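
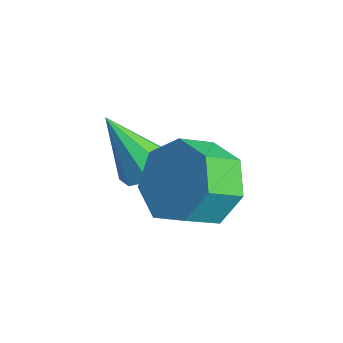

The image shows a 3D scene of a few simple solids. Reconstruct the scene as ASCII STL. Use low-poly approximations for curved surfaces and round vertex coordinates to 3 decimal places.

solid 
facet normal -0.114 0.826 -0.551
outer loop
vertex 3.785 3.236 0.831
vertex 2.83 2.924 0.561
vertex 3.116 3.506 1.374
endloop
endfacet
facet normal 0.662 0.477 0.579
outer loop
vertex 3.785 3.236 0.831
vertex 3.116 3.506 1.374
vertex 3.904 2.368 1.41
endloop
endfacet
facet normal 0.662 0.477 0.578
outer loop
vertex 3.904 2.368 1.41
vertex 3.116 3.506 1.374
vertex 3.236 2.638 1.953
endloop
endfacet
facet normal 0.114 -0.827 0.551
outer loop
vertex 3.904 2.368 1.41
vertex 3.236 2.638 1.953
vertex 2.95 2.056 1.139
endloop
endfacet
facet normal -0.113 0.826 -0.552
outer loop
vertex 3.116 3.506 1.374
vertex 2.83 2.924 0.561
vertex 2.232 3.338 1.304
endloop
endfacet
facet normal -0.167 0.531 0.831
outer loop
vertex 3.116 3.506 1.374
vertex 2.232 3.338 1.304
vertex 3.236 2.638 1.953
endloop
endfacet
facet normal -0.167 0.531 0.831
outer loop
vertex 3.236 2.638 1.953
vertex 2.232 3.338 1.304
vertex 2.352 2.47 1.883
endloop
endfacet
facet normal 0.113 -0.827 0.551
outer loop
vertex 3.236 2.638 1.953
vertex 2.352 2.47 1.883
vertex 2.95 2.056 1.139
endloop
endfacet
facet normal -0.114 0.826 -0.552
outer loop
vertex 2.232 3.338 1.304
vertex 2.83 2.924 0.561
vertex 1.799 2.858 0.675
endloop
endfacet
facet normal -0.870 0.185 0.458
outer loop
vertex 2.232 3.338 1.304
vertex 1.799 2.858 0.675
vertex 2.352 2.47 1.883
endloop
endfacet
facet normal -0.869 0.186 0.458
outer loop
vertex 2.352 2.47 1.883
vertex 1.799 2.858 0.675
vertex 1.918 1.99 1.254
endloop
endfacet
facet normal 0.114 -0.826 0.552
outer loop
vertex 2.352 2.47 1.883
vertex 1.918 1.99 1.254
vertex 2.95 2.056 1.139
endloop
endfacet
facet normal -0.114 0.827 -0.551
outer loop
vertex 1.799 2.858 0.675
vertex 2.83 2.924 0.561
vertex 2.142 2.428 -0.041
endloop
endfacet
facet normal -0.918 -0.299 -0.260
outer loop
vertex 1.799 2.858 0.675
vertex 2.142 2.428 -0.041
vertex 1.918 1.99 1.254
endloop
endfacet
facet normal -0.918 -0.299 -0.260
outer loop
vertex 1.918 1.99 1.254
vertex 2.142 2.428 -0.041
vertex 2.261 1.56 0.538
endloop
endfacet
facet normal 0.114 -0.827 0.551
outer loop
vertex 1.918 1.99 1.254
vertex 2.261 1.56 0.538
vertex 2.95 2.056 1.139
endloop
endfacet
facet normal -0.113 0.826 -0.552
outer loop
vertex 2.142 2.428 -0.041
vertex 2.83 2.924 0.561
vertex 3.003 2.371 -0.303
endloop
endfacet
facet normal -0.275 -0.559 -0.782
outer loop
vertex 2.142 2.428 -0.041
vertex 3.003 2.371 -0.303
vertex 2.261 1.56 0.538
endloop
endfacet
facet normal -0.274 -0.560 -0.782
outer loop
vertex 2.261 1.56 0.538
vertex 3.003 2.371 -0.303
vertex 3.123 1.504 0.276
endloop
endfacet
facet normal 0.114 -0.826 0.551
outer loop
vertex 2.261 1.56 0.538
vertex 3.123 1.504 0.276
vertex 2.95 2.056 1.139
endloop
endfacet
facet normal -0.114 0.826 -0.552
outer loop
vertex 3.003 2.371 -0.303
vertex 2.83 2.924 0.561
vertex 3.735 2.731 0.085
endloop
endfacet
facet normal 0.575 -0.398 -0.715
outer loop
vertex 3.003 2.371 -0.303
vertex 3.735 2.731 0.085
vertex 3.123 1.504 0.276
endloop
endfacet
facet normal 0.575 -0.398 -0.715
outer loop
vertex 3.123 1.504 0.276
vertex 3.735 2.731 0.085
vertex 3.854 1.863 0.664
endloop
endfacet
facet normal 0.113 -0.827 0.551
outer loop
vertex 3.123 1.504 0.276
vertex 3.854 1.863 0.664
vertex 2.95 2.056 1.139
endloop
endfacet
facet normal -0.114 0.826 -0.552
outer loop
vertex 3.735 2.731 0.085
vertex 2.83 2.924 0.561
vertex 3.785 3.236 0.831
endloop
endfacet
facet normal 0.992 0.063 -0.109
outer loop
vertex 3.735 2.731 0.085
vertex 3.785 3.236 0.831
vertex 3.854 1.863 0.664
endloop
endfacet
facet normal 0.992 0.063 -0.109
outer loop
vertex 3.854 1.863 0.664
vertex 3.785 3.236 0.831
vertex 3.904 2.368 1.41
endloop
endfacet
facet normal 0.113 -0.826 0.552
outer loop
vertex 3.854 1.863 0.664
vertex 3.904 2.368 1.41
vertex 2.95 2.056 1.139
endloop
endfacet
facet normal 0.319 0.391 -0.863
outer loop
vertex 1.568 2.594 0.156
vertex 1.006 2.35 -0.162
vertex 1.166 2.937 0.163
endloop
endfacet
facet normal 0.425 0.483 0.765
outer loop
vertex 1.568 2.594 0.156
vertex 1.166 2.937 0.163
vertex 0.434 1.65 1.382
endloop
endfacet
facet normal 0.320 0.391 -0.863
outer loop
vertex 1.166 2.937 0.163
vertex 1.006 2.35 -0.162
vertex 0.671 2.936 -0.021
endloop
endfacet
facet normal -0.237 0.736 0.634
outer loop
vertex 1.166 2.937 0.163
vertex 0.671 2.936 -0.021
vertex 0.434 1.65 1.382
endloop
endfacet
facet normal 0.321 0.391 -0.862
outer loop
vertex 0.671 2.936 -0.021
vertex 1.006 2.35 -0.162
vertex 0.373 2.592 -0.288
endloop
endfacet
facet normal -0.824 0.480 0.301
outer loop
vertex 0.671 2.936 -0.021
vertex 0.373 2.592 -0.288
vertex 0.434 1.65 1.382
endloop
endfacet
facet normal 0.321 0.390 -0.863
outer loop
vertex 0.373 2.592 -0.288
vertex 1.006 2.35 -0.162
vertex 0.445 2.106 -0.481
endloop
endfacet
facet normal -0.991 -0.132 -0.038
outer loop
vertex 0.373 2.592 -0.288
vertex 0.445 2.106 -0.481
vertex 0.434 1.65 1.382
endloop
endfacet
facet normal 0.320 0.392 -0.863
outer loop
vertex 0.445 2.106 -0.481
vertex 1.006 2.35 -0.162
vertex 0.846 1.763 -0.488
endloop
endfacet
facet normal -0.641 -0.745 -0.186
outer loop
vertex 0.445 2.106 -0.481
vertex 0.846 1.763 -0.488
vertex 0.434 1.65 1.382
endloop
endfacet
facet normal 0.320 0.392 -0.863
outer loop
vertex 0.846 1.763 -0.488
vertex 1.006 2.35 -0.162
vertex 1.342 1.763 -0.304
endloop
endfacet
facet normal 0.021 -0.998 -0.056
outer loop
vertex 0.846 1.763 -0.488
vertex 1.342 1.763 -0.304
vertex 0.434 1.65 1.382
endloop
endfacet
facet normal 0.320 0.392 -0.863
outer loop
vertex 1.342 1.763 -0.304
vertex 1.006 2.35 -0.162
vertex 1.64 2.108 -0.037
endloop
endfacet
facet normal 0.610 -0.742 0.279
outer loop
vertex 1.342 1.763 -0.304
vertex 1.64 2.108 -0.037
vertex 0.434 1.65 1.382
endloop
endfacet
facet normal 0.319 0.390 -0.864
outer loop
vertex 1.64 2.108 -0.037
vertex 1.006 2.35 -0.162
vertex 1.568 2.594 0.156
endloop
endfacet
facet normal 0.776 -0.130 0.617
outer loop
vertex 1.64 2.108 -0.037
vertex 1.568 2.594 0.156
vertex 0.434 1.65 1.382
endloop
endfacet

endsolid


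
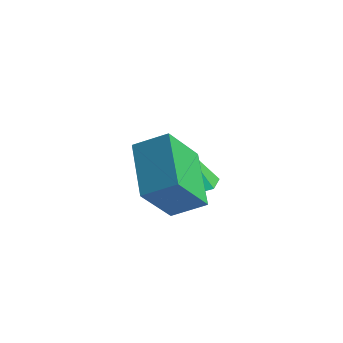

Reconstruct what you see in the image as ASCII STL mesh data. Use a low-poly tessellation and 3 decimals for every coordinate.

solid 
facet normal 0.106 -0.103 -0.989
outer loop
vertex -1.947 1.243 -2.992
vertex -2.783 0.715 -3.027
vertex -2.558 1.677 -3.103
endloop
endfacet
facet normal 0.435 0.743 0.509
outer loop
vertex -1.947 1.243 -2.992
vertex -2.558 1.677 -3.103
vertex -2.937 0.865 -1.593
endloop
endfacet
facet normal 0.106 -0.103 -0.989
outer loop
vertex -2.558 1.677 -3.103
vertex -2.783 0.715 -3.027
vertex -3.302 1.547 -3.169
endloop
endfacet
facet normal -0.192 0.884 0.427
outer loop
vertex -2.558 1.677 -3.103
vertex -3.302 1.547 -3.169
vertex -2.937 0.865 -1.593
endloop
endfacet
facet normal 0.106 -0.103 -0.989
outer loop
vertex -3.302 1.547 -3.169
vertex -2.783 0.715 -3.027
vertex -3.742 0.93 -3.152
endloop
endfacet
facet normal -0.739 0.538 0.404
outer loop
vertex -3.302 1.547 -3.169
vertex -3.742 0.93 -3.152
vertex -2.937 0.865 -1.593
endloop
endfacet
facet normal 0.106 -0.102 -0.989
outer loop
vertex -3.742 0.93 -3.152
vertex -2.783 0.715 -3.027
vertex -3.62 0.187 -3.062
endloop
endfacet
facet normal -0.886 -0.091 0.454
outer loop
vertex -3.742 0.93 -3.152
vertex -3.62 0.187 -3.062
vertex -2.937 0.865 -1.593
endloop
endfacet
facet normal 0.106 -0.103 -0.989
outer loop
vertex -3.62 0.187 -3.062
vertex -2.783 0.715 -3.027
vertex -3.008 -0.246 -2.951
endloop
endfacet
facet normal -0.547 -0.633 0.547
outer loop
vertex -3.62 0.187 -3.062
vertex -3.008 -0.246 -2.951
vertex -2.937 0.865 -1.593
endloop
endfacet
facet normal 0.106 -0.103 -0.989
outer loop
vertex -3.008 -0.246 -2.951
vertex -2.783 0.715 -3.027
vertex -2.265 -0.116 -2.885
endloop
endfacet
facet normal 0.080 -0.774 0.629
outer loop
vertex -3.008 -0.246 -2.951
vertex -2.265 -0.116 -2.885
vertex -2.937 0.865 -1.593
endloop
endfacet
facet normal 0.106 -0.103 -0.989
outer loop
vertex -2.265 -0.116 -2.885
vertex -2.783 0.715 -3.027
vertex -1.825 0.501 -2.902
endloop
endfacet
facet normal 0.626 -0.429 0.651
outer loop
vertex -2.265 -0.116 -2.885
vertex -1.825 0.501 -2.902
vertex -2.937 0.865 -1.593
endloop
endfacet
facet normal 0.106 -0.103 -0.989
outer loop
vertex -1.825 0.501 -2.902
vertex -2.783 0.715 -3.027
vertex -1.947 1.243 -2.992
endloop
endfacet
facet normal 0.773 0.200 0.601
outer loop
vertex -1.825 0.501 -2.902
vertex -1.947 1.243 -2.992
vertex -2.937 0.865 -1.593
endloop
endfacet
facet normal -0.449 0.771 0.452
outer loop
vertex -3.409 -1.175 -0.657
vertex -2.504 -0.941 -0.158
vertex -2.991 -0.225 -1.862
endloop
endfacet
facet normal -0.854 -0.221 -0.471
outer loop
vertex -2.156 -1.659 -2.702
vertex -3.409 -1.175 -0.657
vertex -2.991 -0.225 -1.862
endloop
endfacet
facet normal -0.449 0.771 0.452
outer loop
vertex -2.991 -0.225 -1.862
vertex -2.504 -0.941 -0.158
vertex -2.085 0.009 -1.362
endloop
endfacet
facet normal 0.264 0.597 -0.757
outer loop
vertex -2.085 0.009 -1.362
vertex -2.156 -1.659 -2.702
vertex -2.991 -0.225 -1.862
endloop
endfacet
facet normal -0.263 -0.597 0.758
outer loop
vertex -3.409 -1.175 -0.657
vertex -1.669 -2.375 -0.998
vertex -2.504 -0.941 -0.158
endloop
endfacet
facet normal -0.854 -0.220 -0.471
outer loop
vertex -2.575 -2.609 -1.498
vertex -3.409 -1.175 -0.657
vertex -2.156 -1.659 -2.702
endloop
endfacet
facet normal -0.264 -0.597 0.757
outer loop
vertex -2.575 -2.609 -1.498
vertex -1.669 -2.375 -0.998
vertex -3.409 -1.175 -0.657
endloop
endfacet
facet normal 0.854 0.221 0.471
outer loop
vertex -2.504 -0.941 -0.158
vertex -1.669 -2.375 -0.998
vertex -2.085 0.009 -1.362
endloop
endfacet
facet normal 0.263 0.597 -0.758
outer loop
vertex -1.251 -1.425 -2.203
vertex -2.156 -1.659 -2.702
vertex -2.085 0.009 -1.362
endloop
endfacet
facet normal 0.854 0.221 0.471
outer loop
vertex -2.085 0.009 -1.362
vertex -1.669 -2.375 -0.998
vertex -1.251 -1.425 -2.203
endloop
endfacet
facet normal 0.449 -0.771 -0.452
outer loop
vertex -1.251 -1.425 -2.203
vertex -2.575 -2.609 -1.498
vertex -2.156 -1.659 -2.702
endloop
endfacet
facet normal 0.449 -0.771 -0.452
outer loop
vertex -1.669 -2.375 -0.998
vertex -2.575 -2.609 -1.498
vertex -1.251 -1.425 -2.203
endloop
endfacet

endsolid


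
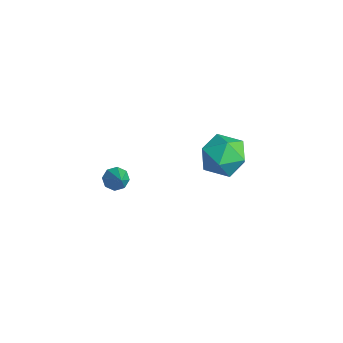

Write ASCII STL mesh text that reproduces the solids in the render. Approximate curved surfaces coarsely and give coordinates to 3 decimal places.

solid 
facet normal -0.742 0.169 -0.649
outer loop
vertex 1.603 -3.285 2.596
vertex 1.207 -3.501 2.992
vertex 1.435 -2.959 2.873
endloop
endfacet
facet normal 0.795 0.575 -0.195
outer loop
vertex 1.603 -3.285 2.596
vertex 1.435 -2.959 2.873
vertex 2.253 -3.739 3.908
endloop
endfacet
facet normal -0.741 0.169 -0.649
outer loop
vertex 1.435 -2.959 2.873
vertex 1.207 -3.501 2.992
vertex 1.134 -2.95 3.219
endloop
endfacet
facet normal 0.402 0.855 0.327
outer loop
vertex 1.435 -2.959 2.873
vertex 1.134 -2.95 3.219
vertex 2.253 -3.739 3.908
endloop
endfacet
facet normal -0.742 0.169 -0.649
outer loop
vertex 1.134 -2.95 3.219
vertex 1.207 -3.501 2.992
vertex 0.875 -3.264 3.433
endloop
endfacet
facet normal -0.068 0.600 0.797
outer loop
vertex 1.134 -2.95 3.219
vertex 0.875 -3.264 3.433
vertex 2.253 -3.739 3.908
endloop
endfacet
facet normal -0.742 0.169 -0.649
outer loop
vertex 0.875 -3.264 3.433
vertex 1.207 -3.501 2.992
vertex 0.811 -3.717 3.388
endloop
endfacet
facet normal -0.339 -0.045 0.940
outer loop
vertex 0.875 -3.264 3.433
vertex 0.811 -3.717 3.388
vertex 2.253 -3.739 3.908
endloop
endfacet
facet normal -0.741 0.168 -0.650
outer loop
vertex 0.811 -3.717 3.388
vertex 1.207 -3.501 2.992
vertex 0.979 -4.043 3.112
endloop
endfacet
facet normal -0.252 -0.698 0.670
outer loop
vertex 0.811 -3.717 3.388
vertex 0.979 -4.043 3.112
vertex 2.253 -3.739 3.908
endloop
endfacet
facet normal -0.742 0.168 -0.649
outer loop
vertex 0.979 -4.043 3.112
vertex 1.207 -3.501 2.992
vertex 1.28 -4.052 2.766
endloop
endfacet
facet normal 0.141 -0.979 0.148
outer loop
vertex 0.979 -4.043 3.112
vertex 1.28 -4.052 2.766
vertex 2.253 -3.739 3.908
endloop
endfacet
facet normal -0.741 0.168 -0.650
outer loop
vertex 1.28 -4.052 2.766
vertex 1.207 -3.501 2.992
vertex 1.539 -3.738 2.552
endloop
endfacet
facet normal 0.611 -0.723 -0.322
outer loop
vertex 1.28 -4.052 2.766
vertex 1.539 -3.738 2.552
vertex 2.253 -3.739 3.908
endloop
endfacet
facet normal -0.741 0.168 -0.650
outer loop
vertex 1.539 -3.738 2.552
vertex 1.207 -3.501 2.992
vertex 1.603 -3.285 2.596
endloop
endfacet
facet normal 0.882 -0.079 -0.464
outer loop
vertex 1.539 -3.738 2.552
vertex 1.603 -3.285 2.596
vertex 2.253 -3.739 3.908
endloop
endfacet
facet normal -0.992 0.126 0.027
outer loop
vertex -0.478 2.954 0.888
vertex -0.631 1.736 0.974
vertex -0.517 2.414 1.993
endloop
endfacet
facet normal -0.655 0.688 0.313
outer loop
vertex -0.478 2.954 0.888
vertex -0.517 2.414 1.993
vertex 0.307 3.3 1.77
endloop
endfacet
facet normal -0.218 0.959 -0.182
outer loop
vertex -0.478 2.954 0.888
vertex 0.307 3.3 1.77
vertex 0.701 3.17 0.612
endloop
endfacet
facet normal -0.285 0.565 -0.774
outer loop
vertex -0.478 2.954 0.888
vertex 0.701 3.17 0.612
vertex 0.121 2.203 0.12
endloop
endfacet
facet normal -0.763 0.050 -0.644
outer loop
vertex -0.478 2.954 0.888
vertex 0.121 2.203 0.12
vertex -0.631 1.736 0.974
endloop
endfacet
facet normal -0.255 0.452 0.855
outer loop
vertex 0.307 3.3 1.77
vertex -0.517 2.414 1.993
vertex 0.639 2.297 2.4
endloop
endfacet
facet normal -0.799 -0.455 0.392
outer loop
vertex -0.517 2.414 1.993
vertex -0.631 1.736 0.974
vertex 0.059 1.33 1.908
endloop
endfacet
facet normal -0.429 -0.578 -0.694
outer loop
vertex -0.631 1.736 0.974
vertex 0.121 2.203 0.12
vertex 0.453 1.2 0.75
endloop
endfacet
facet normal 0.344 0.254 -0.904
outer loop
vertex 0.121 2.203 0.12
vertex 0.701 3.17 0.612
vertex 1.277 2.086 0.527
endloop
endfacet
facet normal 0.451 0.891 0.054
outer loop
vertex 0.701 3.17 0.612
vertex 0.307 3.3 1.77
vertex 1.391 2.764 1.546
endloop
endfacet
facet normal 0.285 -0.565 0.774
outer loop
vertex 1.238 1.546 1.632
vertex 0.639 2.297 2.4
vertex 0.059 1.33 1.908
endloop
endfacet
facet normal 0.218 -0.959 0.182
outer loop
vertex 1.238 1.546 1.632
vertex 0.059 1.33 1.908
vertex 0.453 1.2 0.75
endloop
endfacet
facet normal 0.655 -0.688 -0.313
outer loop
vertex 1.238 1.546 1.632
vertex 0.453 1.2 0.75
vertex 1.277 2.086 0.527
endloop
endfacet
facet normal 0.992 -0.126 -0.027
outer loop
vertex 1.238 1.546 1.632
vertex 1.277 2.086 0.527
vertex 1.391 2.764 1.546
endloop
endfacet
facet normal 0.763 -0.050 0.644
outer loop
vertex 1.238 1.546 1.632
vertex 1.391 2.764 1.546
vertex 0.639 2.297 2.4
endloop
endfacet
facet normal -0.344 -0.254 0.904
outer loop
vertex 0.059 1.33 1.908
vertex 0.639 2.297 2.4
vertex -0.517 2.414 1.993
endloop
endfacet
facet normal -0.451 -0.891 -0.054
outer loop
vertex 0.453 1.2 0.75
vertex 0.059 1.33 1.908
vertex -0.631 1.736 0.974
endloop
endfacet
facet normal 0.255 -0.452 -0.855
outer loop
vertex 1.277 2.086 0.527
vertex 0.453 1.2 0.75
vertex 0.121 2.203 0.12
endloop
endfacet
facet normal 0.799 0.455 -0.392
outer loop
vertex 1.391 2.764 1.546
vertex 1.277 2.086 0.527
vertex 0.701 3.17 0.612
endloop
endfacet
facet normal 0.429 0.578 0.694
outer loop
vertex 0.639 2.297 2.4
vertex 1.391 2.764 1.546
vertex 0.307 3.3 1.77
endloop
endfacet

endsolid


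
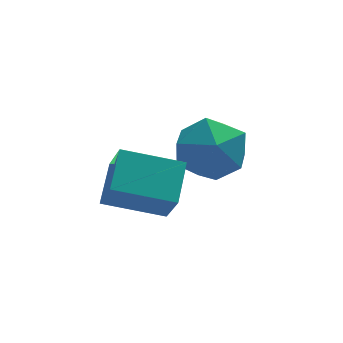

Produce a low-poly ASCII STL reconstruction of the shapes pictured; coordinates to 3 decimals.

solid 
facet normal -0.936 0.218 0.277
outer loop
vertex -1.965 -0.887 1.143
vertex -1.5 0.221 1.842
vertex -2.114 -0.126 0.038
endloop
endfacet
facet normal -0.334 -0.797 -0.504
outer loop
vertex -0.42 -0.521 -0.462
vertex -1.965 -0.887 1.143
vertex -2.114 -0.126 0.038
endloop
endfacet
facet normal -0.936 0.218 0.277
outer loop
vertex -2.114 -0.126 0.038
vertex -1.5 0.221 1.842
vertex -1.649 0.982 0.737
endloop
endfacet
facet normal -0.110 0.563 -0.819
outer loop
vertex -1.649 0.982 0.737
vertex -0.42 -0.521 -0.462
vertex -2.114 -0.126 0.038
endloop
endfacet
facet normal 0.110 -0.563 0.819
outer loop
vertex -1.965 -0.887 1.143
vertex 0.194 -0.174 1.342
vertex -1.5 0.221 1.842
endloop
endfacet
facet normal -0.334 -0.797 -0.504
outer loop
vertex -0.271 -1.282 0.643
vertex -1.965 -0.887 1.143
vertex -0.42 -0.521 -0.462
endloop
endfacet
facet normal 0.110 -0.563 0.819
outer loop
vertex -0.271 -1.282 0.643
vertex 0.194 -0.174 1.342
vertex -1.965 -0.887 1.143
endloop
endfacet
facet normal 0.334 0.797 0.504
outer loop
vertex -1.5 0.221 1.842
vertex 0.194 -0.174 1.342
vertex -1.649 0.982 0.737
endloop
endfacet
facet normal -0.110 0.563 -0.819
outer loop
vertex 0.045 0.587 0.237
vertex -0.42 -0.521 -0.462
vertex -1.649 0.982 0.737
endloop
endfacet
facet normal 0.334 0.797 0.504
outer loop
vertex -1.649 0.982 0.737
vertex 0.194 -0.174 1.342
vertex 0.045 0.587 0.237
endloop
endfacet
facet normal 0.936 -0.218 -0.277
outer loop
vertex 0.045 0.587 0.237
vertex -0.271 -1.282 0.643
vertex -0.42 -0.521 -0.462
endloop
endfacet
facet normal 0.936 -0.218 -0.277
outer loop
vertex 0.194 -0.174 1.342
vertex -0.271 -1.282 0.643
vertex 0.045 0.587 0.237
endloop
endfacet
facet normal -0.009 0.997 -0.074
outer loop
vertex 1.404 2.893 -0.615
vertex 0.729 2.96 0.374
vertex 1.924 2.977 0.462
endloop
endfacet
facet normal 0.594 0.727 -0.344
outer loop
vertex 1.404 2.893 -0.615
vertex 1.924 2.977 0.462
vertex 2.367 2.226 -0.361
endloop
endfacet
facet normal 0.418 0.274 -0.866
outer loop
vertex 1.404 2.893 -0.615
vertex 2.367 2.226 -0.361
vertex 1.445 1.746 -0.958
endloop
endfacet
facet normal -0.294 0.264 -0.919
outer loop
vertex 1.404 2.893 -0.615
vertex 1.445 1.746 -0.958
vertex 0.433 2.2 -0.504
endloop
endfacet
facet normal -0.557 0.712 -0.428
outer loop
vertex 1.404 2.893 -0.615
vertex 0.433 2.2 -0.504
vertex 0.729 2.96 0.374
endloop
endfacet
facet normal 0.919 0.354 0.171
outer loop
vertex 2.367 2.226 -0.361
vertex 1.924 2.977 0.462
vertex 2.287 1.88 0.784
endloop
endfacet
facet normal -0.056 0.791 0.609
outer loop
vertex 1.924 2.977 0.462
vertex 0.729 2.96 0.374
vertex 1.275 2.334 1.238
endloop
endfacet
facet normal -0.944 0.329 0.033
outer loop
vertex 0.729 2.96 0.374
vertex 0.433 2.2 -0.504
vertex 0.353 1.854 0.641
endloop
endfacet
facet normal -0.518 -0.394 -0.759
outer loop
vertex 0.433 2.2 -0.504
vertex 1.445 1.746 -0.958
vertex 0.796 1.103 -0.182
endloop
endfacet
facet normal 0.634 -0.378 -0.675
outer loop
vertex 1.445 1.746 -0.958
vertex 2.367 2.226 -0.361
vertex 1.991 1.12 -0.094
endloop
endfacet
facet normal 0.294 -0.264 0.919
outer loop
vertex 1.316 1.187 0.895
vertex 2.287 1.88 0.784
vertex 1.275 2.334 1.238
endloop
endfacet
facet normal -0.418 -0.274 0.866
outer loop
vertex 1.316 1.187 0.895
vertex 1.275 2.334 1.238
vertex 0.353 1.854 0.641
endloop
endfacet
facet normal -0.594 -0.727 0.344
outer loop
vertex 1.316 1.187 0.895
vertex 0.353 1.854 0.641
vertex 0.796 1.103 -0.182
endloop
endfacet
facet normal 0.009 -0.997 0.074
outer loop
vertex 1.316 1.187 0.895
vertex 0.796 1.103 -0.182
vertex 1.991 1.12 -0.094
endloop
endfacet
facet normal 0.557 -0.712 0.428
outer loop
vertex 1.316 1.187 0.895
vertex 1.991 1.12 -0.094
vertex 2.287 1.88 0.784
endloop
endfacet
facet normal 0.518 0.394 0.759
outer loop
vertex 1.275 2.334 1.238
vertex 2.287 1.88 0.784
vertex 1.924 2.977 0.462
endloop
endfacet
facet normal -0.634 0.378 0.675
outer loop
vertex 0.353 1.854 0.641
vertex 1.275 2.334 1.238
vertex 0.729 2.96 0.374
endloop
endfacet
facet normal -0.919 -0.354 -0.171
outer loop
vertex 0.796 1.103 -0.182
vertex 0.353 1.854 0.641
vertex 0.433 2.2 -0.504
endloop
endfacet
facet normal 0.056 -0.791 -0.609
outer loop
vertex 1.991 1.12 -0.094
vertex 0.796 1.103 -0.182
vertex 1.445 1.746 -0.958
endloop
endfacet
facet normal 0.944 -0.329 -0.033
outer loop
vertex 2.287 1.88 0.784
vertex 1.991 1.12 -0.094
vertex 2.367 2.226 -0.361
endloop
endfacet

endsolid


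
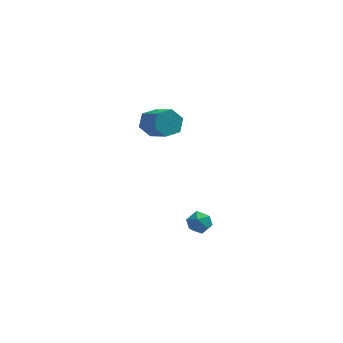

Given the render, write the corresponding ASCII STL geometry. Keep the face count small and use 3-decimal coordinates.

solid 
facet normal -0.714 0.519 0.470
outer loop
vertex 3.384 -1.525 -3.023
vertex 3.125 -2.148 -2.728
vertex 3.641 -1.759 -2.374
endloop
endfacet
facet normal -0.125 0.916 0.380
outer loop
vertex 3.384 -1.525 -3.023
vertex 3.641 -1.759 -2.374
vertex 4.104 -1.487 -2.877
endloop
endfacet
facet normal 0.014 0.948 -0.318
outer loop
vertex 3.384 -1.525 -3.023
vertex 4.104 -1.487 -2.877
vertex 3.875 -1.706 -3.541
endloop
endfacet
facet normal -0.487 0.571 -0.661
outer loop
vertex 3.384 -1.525 -3.023
vertex 3.875 -1.706 -3.541
vertex 3.27 -2.115 -3.449
endloop
endfacet
facet normal -0.936 0.307 -0.174
outer loop
vertex 3.384 -1.525 -3.023
vertex 3.27 -2.115 -3.449
vertex 3.125 -2.148 -2.728
endloop
endfacet
facet normal 0.418 0.581 0.699
outer loop
vertex 4.104 -1.487 -2.877
vertex 3.641 -1.759 -2.374
vertex 4.29 -2.085 -2.491
endloop
endfacet
facet normal -0.533 -0.061 0.844
outer loop
vertex 3.641 -1.759 -2.374
vertex 3.125 -2.148 -2.728
vertex 3.685 -2.494 -2.399
endloop
endfacet
facet normal -0.892 -0.405 -0.198
outer loop
vertex 3.125 -2.148 -2.728
vertex 3.27 -2.115 -3.449
vertex 3.456 -2.713 -3.063
endloop
endfacet
facet normal -0.166 0.024 -0.986
outer loop
vertex 3.27 -2.115 -3.449
vertex 3.875 -1.706 -3.541
vertex 3.919 -2.441 -3.566
endloop
endfacet
facet normal 0.644 0.633 -0.431
outer loop
vertex 3.875 -1.706 -3.541
vertex 4.104 -1.487 -2.877
vertex 4.435 -2.052 -3.212
endloop
endfacet
facet normal 0.487 -0.571 0.661
outer loop
vertex 4.176 -2.675 -2.917
vertex 4.29 -2.085 -2.491
vertex 3.685 -2.494 -2.399
endloop
endfacet
facet normal -0.014 -0.948 0.318
outer loop
vertex 4.176 -2.675 -2.917
vertex 3.685 -2.494 -2.399
vertex 3.456 -2.713 -3.063
endloop
endfacet
facet normal 0.125 -0.916 -0.380
outer loop
vertex 4.176 -2.675 -2.917
vertex 3.456 -2.713 -3.063
vertex 3.919 -2.441 -3.566
endloop
endfacet
facet normal 0.714 -0.519 -0.470
outer loop
vertex 4.176 -2.675 -2.917
vertex 3.919 -2.441 -3.566
vertex 4.435 -2.052 -3.212
endloop
endfacet
facet normal 0.936 -0.307 0.174
outer loop
vertex 4.176 -2.675 -2.917
vertex 4.435 -2.052 -3.212
vertex 4.29 -2.085 -2.491
endloop
endfacet
facet normal 0.166 -0.024 0.986
outer loop
vertex 3.685 -2.494 -2.399
vertex 4.29 -2.085 -2.491
vertex 3.641 -1.759 -2.374
endloop
endfacet
facet normal -0.644 -0.633 0.431
outer loop
vertex 3.456 -2.713 -3.063
vertex 3.685 -2.494 -2.399
vertex 3.125 -2.148 -2.728
endloop
endfacet
facet normal -0.418 -0.581 -0.699
outer loop
vertex 3.919 -2.441 -3.566
vertex 3.456 -2.713 -3.063
vertex 3.27 -2.115 -3.449
endloop
endfacet
facet normal 0.533 0.061 -0.844
outer loop
vertex 4.435 -2.052 -3.212
vertex 3.919 -2.441 -3.566
vertex 3.875 -1.706 -3.541
endloop
endfacet
facet normal 0.892 0.405 0.198
outer loop
vertex 4.29 -2.085 -2.491
vertex 4.435 -2.052 -3.212
vertex 4.104 -1.487 -2.877
endloop
endfacet
facet normal -0.458 0.700 -0.548
outer loop
vertex 2.017 -0.311 2.589
vertex 1.464 -0.205 3.186
vertex 2.153 0.241 3.18
endloop
endfacet
facet normal 0.874 0.239 -0.424
outer loop
vertex 2.017 -0.311 2.589
vertex 2.153 0.241 3.18
vertex 2.808 -1.522 3.538
endloop
endfacet
facet normal 0.874 0.239 -0.424
outer loop
vertex 2.808 -1.522 3.538
vertex 2.153 0.241 3.18
vertex 2.944 -0.97 4.129
endloop
endfacet
facet normal 0.457 -0.700 0.549
outer loop
vertex 2.808 -1.522 3.538
vertex 2.944 -0.97 4.129
vertex 2.256 -1.415 4.134
endloop
endfacet
facet normal -0.457 0.699 -0.549
outer loop
vertex 2.153 0.241 3.18
vertex 1.464 -0.205 3.186
vertex 1.601 0.348 3.776
endloop
endfacet
facet normal 0.581 0.702 0.412
outer loop
vertex 2.153 0.241 3.18
vertex 1.601 0.348 3.776
vertex 2.944 -0.97 4.129
endloop
endfacet
facet normal 0.581 0.702 0.412
outer loop
vertex 2.944 -0.97 4.129
vertex 1.601 0.348 3.776
vertex 2.392 -0.863 4.725
endloop
endfacet
facet normal 0.457 -0.700 0.549
outer loop
vertex 2.944 -0.97 4.129
vertex 2.392 -0.863 4.725
vertex 2.256 -1.415 4.134
endloop
endfacet
facet normal -0.457 0.699 -0.549
outer loop
vertex 1.601 0.348 3.776
vertex 1.464 -0.205 3.186
vertex 0.912 -0.098 3.782
endloop
endfacet
facet normal -0.293 0.464 0.836
outer loop
vertex 1.601 0.348 3.776
vertex 0.912 -0.098 3.782
vertex 2.392 -0.863 4.725
endloop
endfacet
facet normal -0.293 0.464 0.836
outer loop
vertex 2.392 -0.863 4.725
vertex 0.912 -0.098 3.782
vertex 1.703 -1.309 4.731
endloop
endfacet
facet normal 0.458 -0.700 0.548
outer loop
vertex 2.392 -0.863 4.725
vertex 1.703 -1.309 4.731
vertex 2.256 -1.415 4.134
endloop
endfacet
facet normal -0.457 0.700 -0.549
outer loop
vertex 0.912 -0.098 3.782
vertex 1.464 -0.205 3.186
vertex 0.776 -0.65 3.191
endloop
endfacet
facet normal -0.874 -0.239 0.424
outer loop
vertex 0.912 -0.098 3.782
vertex 0.776 -0.65 3.191
vertex 1.703 -1.309 4.731
endloop
endfacet
facet normal -0.874 -0.239 0.424
outer loop
vertex 1.703 -1.309 4.731
vertex 0.776 -0.65 3.191
vertex 1.567 -1.861 4.14
endloop
endfacet
facet normal 0.458 -0.700 0.548
outer loop
vertex 1.703 -1.309 4.731
vertex 1.567 -1.861 4.14
vertex 2.256 -1.415 4.134
endloop
endfacet
facet normal -0.457 0.700 -0.549
outer loop
vertex 0.776 -0.65 3.191
vertex 1.464 -0.205 3.186
vertex 1.328 -0.757 2.595
endloop
endfacet
facet normal -0.581 -0.702 -0.412
outer loop
vertex 0.776 -0.65 3.191
vertex 1.328 -0.757 2.595
vertex 1.567 -1.861 4.14
endloop
endfacet
facet normal -0.581 -0.702 -0.412
outer loop
vertex 1.567 -1.861 4.14
vertex 1.328 -0.757 2.595
vertex 2.119 -1.968 3.544
endloop
endfacet
facet normal 0.457 -0.699 0.549
outer loop
vertex 1.567 -1.861 4.14
vertex 2.119 -1.968 3.544
vertex 2.256 -1.415 4.134
endloop
endfacet
facet normal -0.458 0.700 -0.548
outer loop
vertex 1.328 -0.757 2.595
vertex 1.464 -0.205 3.186
vertex 2.017 -0.311 2.589
endloop
endfacet
facet normal 0.293 -0.464 -0.836
outer loop
vertex 1.328 -0.757 2.595
vertex 2.017 -0.311 2.589
vertex 2.119 -1.968 3.544
endloop
endfacet
facet normal 0.293 -0.464 -0.836
outer loop
vertex 2.119 -1.968 3.544
vertex 2.017 -0.311 2.589
vertex 2.808 -1.522 3.538
endloop
endfacet
facet normal 0.457 -0.699 0.549
outer loop
vertex 2.119 -1.968 3.544
vertex 2.808 -1.522 3.538
vertex 2.256 -1.415 4.134
endloop
endfacet

endsolid


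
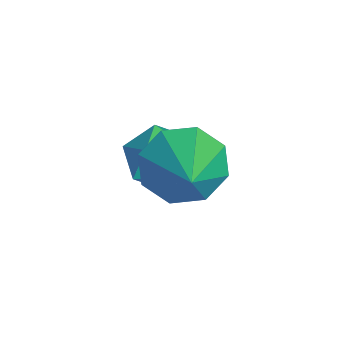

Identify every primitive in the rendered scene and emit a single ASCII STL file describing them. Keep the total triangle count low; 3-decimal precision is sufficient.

solid 
facet normal -0.840 -0.017 -0.542
outer loop
vertex 2.592 2.603 -1.981
vertex 2.181 2.238 -1.333
vertex 2.324 3.039 -1.579
endloop
endfacet
facet normal 0.710 0.661 -0.243
outer loop
vertex 2.592 2.603 -1.981
vertex 2.324 3.039 -1.579
vertex 3.399 2.262 -0.547
endloop
endfacet
facet normal -0.840 -0.017 -0.542
outer loop
vertex 2.324 3.039 -1.579
vertex 2.181 2.238 -1.333
vertex 1.972 3.006 -1.033
endloop
endfacet
facet normal 0.364 0.886 0.288
outer loop
vertex 2.324 3.039 -1.579
vertex 1.972 3.006 -1.033
vertex 3.399 2.262 -0.547
endloop
endfacet
facet normal -0.840 -0.017 -0.542
outer loop
vertex 1.972 3.006 -1.033
vertex 2.181 2.238 -1.333
vertex 1.743 2.523 -0.663
endloop
endfacet
facet normal 0.038 0.596 0.802
outer loop
vertex 1.972 3.006 -1.033
vertex 1.743 2.523 -0.663
vertex 3.399 2.262 -0.547
endloop
endfacet
facet normal -0.840 -0.017 -0.542
outer loop
vertex 1.743 2.523 -0.663
vertex 2.181 2.238 -1.333
vertex 1.77 1.873 -0.685
endloop
endfacet
facet normal -0.076 -0.037 0.996
outer loop
vertex 1.743 2.523 -0.663
vertex 1.77 1.873 -0.685
vertex 3.399 2.262 -0.547
endloop
endfacet
facet normal -0.840 -0.017 -0.542
outer loop
vertex 1.77 1.873 -0.685
vertex 2.181 2.238 -1.333
vertex 2.038 1.437 -1.087
endloop
endfacet
facet normal 0.090 -0.645 0.759
outer loop
vertex 1.77 1.873 -0.685
vertex 2.038 1.437 -1.087
vertex 3.399 2.262 -0.547
endloop
endfacet
facet normal -0.840 -0.017 -0.543
outer loop
vertex 2.038 1.437 -1.087
vertex 2.181 2.238 -1.333
vertex 2.39 1.471 -1.633
endloop
endfacet
facet normal 0.437 -0.870 0.228
outer loop
vertex 2.038 1.437 -1.087
vertex 2.39 1.471 -1.633
vertex 3.399 2.262 -0.547
endloop
endfacet
facet normal -0.841 -0.017 -0.541
outer loop
vertex 2.39 1.471 -1.633
vertex 2.181 2.238 -1.333
vertex 2.619 1.954 -2.004
endloop
endfacet
facet normal 0.762 -0.581 -0.285
outer loop
vertex 2.39 1.471 -1.633
vertex 2.619 1.954 -2.004
vertex 3.399 2.262 -0.547
endloop
endfacet
facet normal -0.840 -0.016 -0.542
outer loop
vertex 2.619 1.954 -2.004
vertex 2.181 2.238 -1.333
vertex 2.592 2.603 -1.981
endloop
endfacet
facet normal 0.876 0.053 -0.480
outer loop
vertex 2.619 1.954 -2.004
vertex 2.592 2.603 -1.981
vertex 3.399 2.262 -0.547
endloop
endfacet
facet normal -0.913 0.174 0.369
outer loop
vertex 0.366 1.729 -2.33
vertex 0.669 1.841 -1.633
vertex 0.587 2.433 -2.116
endloop
endfacet
facet normal -0.873 0.370 -0.317
outer loop
vertex 0.366 1.729 -2.33
vertex 0.587 2.433 -2.116
vertex 0.738 2.182 -2.825
endloop
endfacet
facet normal -0.686 -0.201 -0.699
outer loop
vertex 0.366 1.729 -2.33
vertex 0.738 2.182 -2.825
vertex 0.913 1.436 -2.782
endloop
endfacet
facet normal -0.610 -0.752 -0.250
outer loop
vertex 0.366 1.729 -2.33
vertex 0.913 1.436 -2.782
vertex 0.87 1.226 -2.045
endloop
endfacet
facet normal -0.750 -0.519 0.410
outer loop
vertex 0.366 1.729 -2.33
vertex 0.87 1.226 -2.045
vertex 0.669 1.841 -1.633
endloop
endfacet
facet normal -0.353 0.856 -0.378
outer loop
vertex 0.738 2.182 -2.825
vertex 0.587 2.433 -2.116
vertex 1.27 2.574 -2.435
endloop
endfacet
facet normal -0.419 0.538 0.731
outer loop
vertex 0.587 2.433 -2.116
vertex 0.669 1.841 -1.633
vertex 1.227 2.364 -1.698
endloop
endfacet
facet normal -0.154 -0.584 0.797
outer loop
vertex 0.669 1.841 -1.633
vertex 0.87 1.226 -2.045
vertex 1.402 1.618 -1.655
endloop
endfacet
facet normal 0.072 -0.960 -0.269
outer loop
vertex 0.87 1.226 -2.045
vertex 0.913 1.436 -2.782
vertex 1.553 1.367 -2.364
endloop
endfacet
facet normal -0.051 -0.069 -0.996
outer loop
vertex 0.913 1.436 -2.782
vertex 0.738 2.182 -2.825
vertex 1.471 1.959 -2.847
endloop
endfacet
facet normal 0.610 0.752 0.250
outer loop
vertex 1.774 2.071 -2.15
vertex 1.27 2.574 -2.435
vertex 1.227 2.364 -1.698
endloop
endfacet
facet normal 0.686 0.201 0.699
outer loop
vertex 1.774 2.071 -2.15
vertex 1.227 2.364 -1.698
vertex 1.402 1.618 -1.655
endloop
endfacet
facet normal 0.873 -0.370 0.317
outer loop
vertex 1.774 2.071 -2.15
vertex 1.402 1.618 -1.655
vertex 1.553 1.367 -2.364
endloop
endfacet
facet normal 0.913 -0.174 -0.369
outer loop
vertex 1.774 2.071 -2.15
vertex 1.553 1.367 -2.364
vertex 1.471 1.959 -2.847
endloop
endfacet
facet normal 0.750 0.519 -0.410
outer loop
vertex 1.774 2.071 -2.15
vertex 1.471 1.959 -2.847
vertex 1.27 2.574 -2.435
endloop
endfacet
facet normal -0.072 0.960 0.269
outer loop
vertex 1.227 2.364 -1.698
vertex 1.27 2.574 -2.435
vertex 0.587 2.433 -2.116
endloop
endfacet
facet normal 0.051 0.069 0.996
outer loop
vertex 1.402 1.618 -1.655
vertex 1.227 2.364 -1.698
vertex 0.669 1.841 -1.633
endloop
endfacet
facet normal 0.353 -0.856 0.378
outer loop
vertex 1.553 1.367 -2.364
vertex 1.402 1.618 -1.655
vertex 0.87 1.226 -2.045
endloop
endfacet
facet normal 0.419 -0.538 -0.731
outer loop
vertex 1.471 1.959 -2.847
vertex 1.553 1.367 -2.364
vertex 0.913 1.436 -2.782
endloop
endfacet
facet normal 0.154 0.584 -0.797
outer loop
vertex 1.27 2.574 -2.435
vertex 1.471 1.959 -2.847
vertex 0.738 2.182 -2.825
endloop
endfacet

endsolid


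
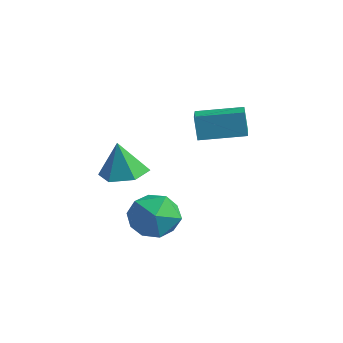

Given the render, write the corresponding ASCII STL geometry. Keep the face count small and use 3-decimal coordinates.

solid 
facet normal 0.100 0.124 -0.987
outer loop
vertex -1.976 -1.091 -0.495
vertex -2.508 -1.634 -0.617
vertex -2.719 -0.897 -0.546
endloop
endfacet
facet normal 0.164 0.785 0.598
outer loop
vertex -1.976 -1.091 -0.495
vertex -2.719 -0.897 -0.546
vertex -2.632 -1.786 0.597
endloop
endfacet
facet normal 0.100 0.124 -0.987
outer loop
vertex -2.719 -0.897 -0.546
vertex -2.508 -1.634 -0.617
vertex -3.252 -1.44 -0.668
endloop
endfacet
facet normal -0.677 0.555 0.484
outer loop
vertex -2.719 -0.897 -0.546
vertex -3.252 -1.44 -0.668
vertex -2.632 -1.786 0.597
endloop
endfacet
facet normal 0.100 0.124 -0.987
outer loop
vertex -3.252 -1.44 -0.668
vertex -2.508 -1.634 -0.617
vertex -3.041 -2.177 -0.739
endloop
endfacet
facet normal -0.889 -0.289 0.357
outer loop
vertex -3.252 -1.44 -0.668
vertex -3.041 -2.177 -0.739
vertex -2.632 -1.786 0.597
endloop
endfacet
facet normal 0.100 0.124 -0.987
outer loop
vertex -3.041 -2.177 -0.739
vertex -2.508 -1.634 -0.617
vertex -2.298 -2.371 -0.688
endloop
endfacet
facet normal -0.259 -0.903 0.344
outer loop
vertex -3.041 -2.177 -0.739
vertex -2.298 -2.371 -0.688
vertex -2.632 -1.786 0.597
endloop
endfacet
facet normal 0.100 0.124 -0.987
outer loop
vertex -2.298 -2.371 -0.688
vertex -2.508 -1.634 -0.617
vertex -1.765 -1.828 -0.566
endloop
endfacet
facet normal 0.581 -0.673 0.457
outer loop
vertex -2.298 -2.371 -0.688
vertex -1.765 -1.828 -0.566
vertex -2.632 -1.786 0.597
endloop
endfacet
facet normal 0.100 0.124 -0.987
outer loop
vertex -1.765 -1.828 -0.566
vertex -2.508 -1.634 -0.617
vertex -1.976 -1.091 -0.495
endloop
endfacet
facet normal 0.793 0.171 0.585
outer loop
vertex -1.765 -1.828 -0.566
vertex -1.976 -1.091 -0.495
vertex -2.632 -1.786 0.597
endloop
endfacet
facet normal -0.167 0.871 -0.462
outer loop
vertex -0.99 -1.043 -2.624
vertex -1.879 -1.08 -2.373
vertex -1.26 -0.669 -1.822
endloop
endfacet
facet normal 0.504 0.835 -0.220
outer loop
vertex -0.99 -1.043 -2.624
vertex -1.26 -0.669 -1.822
vertex -0.473 -1.155 -1.864
endloop
endfacet
facet normal 0.815 0.265 -0.515
outer loop
vertex -0.99 -1.043 -2.624
vertex -0.473 -1.155 -1.864
vertex -0.607 -1.866 -2.442
endloop
endfacet
facet normal 0.337 -0.051 -0.940
outer loop
vertex -0.99 -1.043 -2.624
vertex -0.607 -1.866 -2.442
vertex -1.476 -1.819 -2.756
endloop
endfacet
facet normal -0.270 0.323 -0.907
outer loop
vertex -0.99 -1.043 -2.624
vertex -1.476 -1.819 -2.756
vertex -1.879 -1.08 -2.373
endloop
endfacet
facet normal 0.478 0.732 0.487
outer loop
vertex -0.473 -1.155 -1.864
vertex -1.26 -0.669 -1.822
vertex -1.044 -1.261 -1.144
endloop
endfacet
facet normal -0.607 0.789 0.093
outer loop
vertex -1.26 -0.669 -1.822
vertex -1.879 -1.08 -2.373
vertex -1.913 -1.214 -1.458
endloop
endfacet
facet normal -0.773 -0.096 -0.627
outer loop
vertex -1.879 -1.08 -2.373
vertex -1.476 -1.819 -2.756
vertex -2.047 -1.925 -2.036
endloop
endfacet
facet normal 0.208 -0.703 -0.680
outer loop
vertex -1.476 -1.819 -2.756
vertex -0.607 -1.866 -2.442
vertex -1.26 -2.411 -2.078
endloop
endfacet
facet normal 0.981 -0.192 0.008
outer loop
vertex -0.607 -1.866 -2.442
vertex -0.473 -1.155 -1.864
vertex -0.641 -2.0 -1.527
endloop
endfacet
facet normal -0.337 0.051 0.940
outer loop
vertex -1.53 -2.037 -1.276
vertex -1.044 -1.261 -1.144
vertex -1.913 -1.214 -1.458
endloop
endfacet
facet normal -0.815 -0.265 0.515
outer loop
vertex -1.53 -2.037 -1.276
vertex -1.913 -1.214 -1.458
vertex -2.047 -1.925 -2.036
endloop
endfacet
facet normal -0.504 -0.835 0.220
outer loop
vertex -1.53 -2.037 -1.276
vertex -2.047 -1.925 -2.036
vertex -1.26 -2.411 -2.078
endloop
endfacet
facet normal 0.167 -0.871 0.462
outer loop
vertex -1.53 -2.037 -1.276
vertex -1.26 -2.411 -2.078
vertex -0.641 -2.0 -1.527
endloop
endfacet
facet normal 0.270 -0.323 0.907
outer loop
vertex -1.53 -2.037 -1.276
vertex -0.641 -2.0 -1.527
vertex -1.044 -1.261 -1.144
endloop
endfacet
facet normal -0.208 0.703 0.680
outer loop
vertex -1.913 -1.214 -1.458
vertex -1.044 -1.261 -1.144
vertex -1.26 -0.669 -1.822
endloop
endfacet
facet normal -0.981 0.192 -0.008
outer loop
vertex -2.047 -1.925 -2.036
vertex -1.913 -1.214 -1.458
vertex -1.879 -1.08 -2.373
endloop
endfacet
facet normal -0.478 -0.732 -0.487
outer loop
vertex -1.26 -2.411 -2.078
vertex -2.047 -1.925 -2.036
vertex -1.476 -1.819 -2.756
endloop
endfacet
facet normal 0.607 -0.789 -0.093
outer loop
vertex -0.641 -2.0 -1.527
vertex -1.26 -2.411 -2.078
vertex -0.607 -1.866 -2.442
endloop
endfacet
facet normal 0.773 0.096 0.627
outer loop
vertex -1.044 -1.261 -1.144
vertex -0.641 -2.0 -1.527
vertex -0.473 -1.155 -1.864
endloop
endfacet
facet normal -0.644 -0.755 -0.125
outer loop
vertex -0.778 -0.46 1.924
vertex -1.508 0.2 1.696
vertex -0.559 -0.507 1.083
endloop
endfacet
facet normal 0.723 -0.654 0.225
outer loop
vertex 0.368 0.58 1.264
vertex -0.778 -0.46 1.924
vertex -0.559 -0.507 1.083
endloop
endfacet
facet normal -0.644 -0.755 -0.126
outer loop
vertex -0.559 -0.507 1.083
vertex -1.508 0.2 1.696
vertex -1.289 0.153 0.856
endloop
endfacet
facet normal 0.252 -0.054 -0.966
outer loop
vertex -1.289 0.153 0.856
vertex 0.368 0.58 1.264
vertex -0.559 -0.507 1.083
endloop
endfacet
facet normal -0.252 0.054 0.966
outer loop
vertex -0.778 -0.46 1.924
vertex -0.581 1.287 1.877
vertex -1.508 0.2 1.696
endloop
endfacet
facet normal 0.723 -0.654 0.225
outer loop
vertex 0.149 0.627 2.104
vertex -0.778 -0.46 1.924
vertex 0.368 0.58 1.264
endloop
endfacet
facet normal -0.251 0.054 0.966
outer loop
vertex 0.149 0.627 2.104
vertex -0.581 1.287 1.877
vertex -0.778 -0.46 1.924
endloop
endfacet
facet normal -0.723 0.654 -0.225
outer loop
vertex -1.508 0.2 1.696
vertex -0.581 1.287 1.877
vertex -1.289 0.153 0.856
endloop
endfacet
facet normal 0.252 -0.055 -0.966
outer loop
vertex -0.362 1.24 1.036
vertex 0.368 0.58 1.264
vertex -1.289 0.153 0.856
endloop
endfacet
facet normal -0.723 0.654 -0.225
outer loop
vertex -1.289 0.153 0.856
vertex -0.581 1.287 1.877
vertex -0.362 1.24 1.036
endloop
endfacet
facet normal 0.643 0.755 0.126
outer loop
vertex -0.362 1.24 1.036
vertex 0.149 0.627 2.104
vertex 0.368 0.58 1.264
endloop
endfacet
facet normal 0.644 0.755 0.125
outer loop
vertex -0.581 1.287 1.877
vertex 0.149 0.627 2.104
vertex -0.362 1.24 1.036
endloop
endfacet

endsolid


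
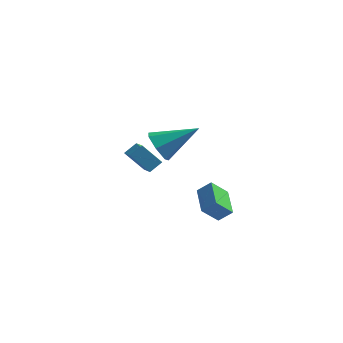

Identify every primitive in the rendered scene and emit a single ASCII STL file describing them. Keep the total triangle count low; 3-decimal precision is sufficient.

solid 
facet normal -0.798 -0.348 -0.492
outer loop
vertex -0.098 -0.845 -0.224
vertex -0.618 -0.123 0.109
vertex -0.107 -0.165 -0.691
endloop
endfacet
facet normal 0.851 -0.290 -0.438
outer loop
vertex -0.098 -0.845 -0.224
vertex -0.107 -0.165 -0.691
vertex 1.138 0.643 1.191
endloop
endfacet
facet normal -0.798 -0.347 -0.492
outer loop
vertex -0.107 -0.165 -0.691
vertex -0.618 -0.123 0.109
vertex -0.5 0.546 -0.555
endloop
endfacet
facet normal 0.632 0.467 -0.619
outer loop
vertex -0.107 -0.165 -0.691
vertex -0.5 0.546 -0.555
vertex 1.138 0.643 1.191
endloop
endfacet
facet normal -0.798 -0.348 -0.492
outer loop
vertex -0.5 0.546 -0.555
vertex -0.618 -0.123 0.109
vertex -0.982 0.754 0.08
endloop
endfacet
facet normal 0.155 0.968 -0.199
outer loop
vertex -0.5 0.546 -0.555
vertex -0.982 0.754 0.08
vertex 1.138 0.643 1.191
endloop
endfacet
facet normal -0.799 -0.348 -0.491
outer loop
vertex -0.982 0.754 0.08
vertex -0.618 -0.123 0.109
vertex -1.19 0.302 0.738
endloop
endfacet
facet normal -0.220 0.835 0.504
outer loop
vertex -0.982 0.754 0.08
vertex -1.19 0.302 0.738
vertex 1.138 0.643 1.191
endloop
endfacet
facet normal -0.799 -0.347 -0.492
outer loop
vertex -1.19 0.302 0.738
vertex -0.618 -0.123 0.109
vertex -0.967 -0.47 0.921
endloop
endfacet
facet normal -0.212 0.167 0.963
outer loop
vertex -1.19 0.302 0.738
vertex -0.967 -0.47 0.921
vertex 1.138 0.643 1.191
endloop
endfacet
facet normal -0.798 -0.349 -0.492
outer loop
vertex -0.967 -0.47 0.921
vertex -0.618 -0.123 0.109
vertex -0.481 -0.98 0.494
endloop
endfacet
facet normal 0.174 -0.530 0.830
outer loop
vertex -0.967 -0.47 0.921
vertex -0.481 -0.98 0.494
vertex 1.138 0.643 1.191
endloop
endfacet
facet normal -0.798 -0.348 -0.491
outer loop
vertex -0.481 -0.98 0.494
vertex -0.618 -0.123 0.109
vertex -0.098 -0.845 -0.224
endloop
endfacet
facet normal 0.647 -0.734 0.207
outer loop
vertex -0.481 -0.98 0.494
vertex -0.098 -0.845 -0.224
vertex 1.138 0.643 1.191
endloop
endfacet
facet normal -0.666 -0.072 0.743
outer loop
vertex -2.787 2.606 -2.329
vertex -2.318 3.121 -1.859
vertex -3.347 3.495 -2.745
endloop
endfacet
facet normal -0.558 -0.613 -0.559
outer loop
vertex -2.382 3.599 -3.821
vertex -2.787 2.606 -2.329
vertex -3.347 3.495 -2.745
endloop
endfacet
facet normal -0.666 -0.073 0.743
outer loop
vertex -3.347 3.495 -2.745
vertex -2.318 3.121 -1.859
vertex -2.879 4.01 -2.275
endloop
endfacet
facet normal -0.496 0.787 -0.368
outer loop
vertex -2.879 4.01 -2.275
vertex -2.382 3.599 -3.821
vertex -3.347 3.495 -2.745
endloop
endfacet
facet normal 0.495 -0.787 0.368
outer loop
vertex -2.787 2.606 -2.329
vertex -1.353 3.225 -2.935
vertex -2.318 3.121 -1.859
endloop
endfacet
facet normal -0.557 -0.613 -0.560
outer loop
vertex -1.821 2.71 -3.405
vertex -2.787 2.606 -2.329
vertex -2.382 3.599 -3.821
endloop
endfacet
facet normal 0.495 -0.787 0.369
outer loop
vertex -1.821 2.71 -3.405
vertex -1.353 3.225 -2.935
vertex -2.787 2.606 -2.329
endloop
endfacet
facet normal 0.557 0.614 0.559
outer loop
vertex -2.318 3.121 -1.859
vertex -1.353 3.225 -2.935
vertex -2.879 4.01 -2.275
endloop
endfacet
facet normal -0.495 0.787 -0.368
outer loop
vertex -1.913 4.114 -3.351
vertex -2.382 3.599 -3.821
vertex -2.879 4.01 -2.275
endloop
endfacet
facet normal 0.557 0.613 0.560
outer loop
vertex -2.879 4.01 -2.275
vertex -1.353 3.225 -2.935
vertex -1.913 4.114 -3.351
endloop
endfacet
facet normal 0.665 0.072 -0.743
outer loop
vertex -1.913 4.114 -3.351
vertex -1.821 2.71 -3.405
vertex -2.382 3.599 -3.821
endloop
endfacet
facet normal 0.666 0.072 -0.742
outer loop
vertex -1.353 3.225 -2.935
vertex -1.821 2.71 -3.405
vertex -1.913 4.114 -3.351
endloop
endfacet
facet normal -0.739 -0.114 -0.663
outer loop
vertex 2.358 -3.685 -1.582
vertex 1.787 -2.264 -1.19
vertex 3.017 -3.194 -2.401
endloop
endfacet
facet normal 0.361 -0.899 -0.248
outer loop
vertex 3.653 -3.096 -1.83
vertex 2.358 -3.685 -1.582
vertex 3.017 -3.194 -2.401
endloop
endfacet
facet normal -0.739 -0.114 -0.663
outer loop
vertex 3.017 -3.194 -2.401
vertex 1.787 -2.264 -1.19
vertex 2.446 -1.773 -2.009
endloop
endfacet
facet normal 0.568 0.423 -0.706
outer loop
vertex 2.446 -1.773 -2.009
vertex 3.653 -3.096 -1.83
vertex 3.017 -3.194 -2.401
endloop
endfacet
facet normal -0.568 -0.423 0.706
outer loop
vertex 2.358 -3.685 -1.582
vertex 2.423 -2.166 -0.619
vertex 1.787 -2.264 -1.19
endloop
endfacet
facet normal 0.361 -0.899 -0.248
outer loop
vertex 2.994 -3.587 -1.011
vertex 2.358 -3.685 -1.582
vertex 3.653 -3.096 -1.83
endloop
endfacet
facet normal -0.568 -0.423 0.706
outer loop
vertex 2.994 -3.587 -1.011
vertex 2.423 -2.166 -0.619
vertex 2.358 -3.685 -1.582
endloop
endfacet
facet normal -0.361 0.899 0.248
outer loop
vertex 1.787 -2.264 -1.19
vertex 2.423 -2.166 -0.619
vertex 2.446 -1.773 -2.009
endloop
endfacet
facet normal 0.568 0.423 -0.706
outer loop
vertex 3.082 -1.675 -1.438
vertex 3.653 -3.096 -1.83
vertex 2.446 -1.773 -2.009
endloop
endfacet
facet normal -0.361 0.899 0.248
outer loop
vertex 2.446 -1.773 -2.009
vertex 2.423 -2.166 -0.619
vertex 3.082 -1.675 -1.438
endloop
endfacet
facet normal 0.739 0.114 0.663
outer loop
vertex 3.082 -1.675 -1.438
vertex 2.994 -3.587 -1.011
vertex 3.653 -3.096 -1.83
endloop
endfacet
facet normal 0.739 0.114 0.663
outer loop
vertex 2.423 -2.166 -0.619
vertex 2.994 -3.587 -1.011
vertex 3.082 -1.675 -1.438
endloop
endfacet

endsolid


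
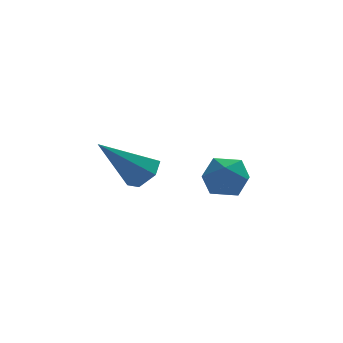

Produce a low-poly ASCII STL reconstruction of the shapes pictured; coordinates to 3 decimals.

solid 
facet normal -0.578 -0.767 0.278
outer loop
vertex 3.063 0.844 -3.293
vertex 3.636 0.274 -3.675
vertex 3.741 0.506 -2.818
endloop
endfacet
facet normal -0.632 -0.227 0.741
outer loop
vertex 3.063 0.844 -3.293
vertex 3.741 0.506 -2.818
vertex 3.525 1.37 -2.737
endloop
endfacet
facet normal -0.856 0.348 0.383
outer loop
vertex 3.063 0.844 -3.293
vertex 3.525 1.37 -2.737
vertex 3.287 1.672 -3.544
endloop
endfacet
facet normal -0.939 0.163 -0.302
outer loop
vertex 3.063 0.844 -3.293
vertex 3.287 1.672 -3.544
vertex 3.356 0.995 -4.124
endloop
endfacet
facet normal -0.768 -0.526 -0.366
outer loop
vertex 3.063 0.844 -3.293
vertex 3.356 0.995 -4.124
vertex 3.636 0.274 -3.675
endloop
endfacet
facet normal 0.020 -0.088 0.996
outer loop
vertex 3.525 1.37 -2.737
vertex 3.741 0.506 -2.818
vertex 4.384 1.125 -2.776
endloop
endfacet
facet normal 0.108 -0.963 0.247
outer loop
vertex 3.741 0.506 -2.818
vertex 3.636 0.274 -3.675
vertex 4.453 0.448 -3.356
endloop
endfacet
facet normal -0.199 -0.573 -0.795
outer loop
vertex 3.636 0.274 -3.675
vertex 3.356 0.995 -4.124
vertex 4.215 0.75 -4.163
endloop
endfacet
facet normal -0.478 0.543 -0.691
outer loop
vertex 3.356 0.995 -4.124
vertex 3.287 1.672 -3.544
vertex 3.999 1.614 -4.082
endloop
endfacet
facet normal -0.342 0.843 0.416
outer loop
vertex 3.287 1.672 -3.544
vertex 3.525 1.37 -2.737
vertex 4.104 1.846 -3.225
endloop
endfacet
facet normal 0.939 -0.163 0.302
outer loop
vertex 4.677 1.276 -3.607
vertex 4.384 1.125 -2.776
vertex 4.453 0.448 -3.356
endloop
endfacet
facet normal 0.856 -0.348 -0.383
outer loop
vertex 4.677 1.276 -3.607
vertex 4.453 0.448 -3.356
vertex 4.215 0.75 -4.163
endloop
endfacet
facet normal 0.632 0.227 -0.741
outer loop
vertex 4.677 1.276 -3.607
vertex 4.215 0.75 -4.163
vertex 3.999 1.614 -4.082
endloop
endfacet
facet normal 0.578 0.767 -0.278
outer loop
vertex 4.677 1.276 -3.607
vertex 3.999 1.614 -4.082
vertex 4.104 1.846 -3.225
endloop
endfacet
facet normal 0.768 0.526 0.366
outer loop
vertex 4.677 1.276 -3.607
vertex 4.104 1.846 -3.225
vertex 4.384 1.125 -2.776
endloop
endfacet
facet normal 0.478 -0.543 0.691
outer loop
vertex 4.453 0.448 -3.356
vertex 4.384 1.125 -2.776
vertex 3.741 0.506 -2.818
endloop
endfacet
facet normal 0.342 -0.843 -0.416
outer loop
vertex 4.215 0.75 -4.163
vertex 4.453 0.448 -3.356
vertex 3.636 0.274 -3.675
endloop
endfacet
facet normal -0.020 0.088 -0.996
outer loop
vertex 3.999 1.614 -4.082
vertex 4.215 0.75 -4.163
vertex 3.356 0.995 -4.124
endloop
endfacet
facet normal -0.108 0.963 -0.247
outer loop
vertex 4.104 1.846 -3.225
vertex 3.999 1.614 -4.082
vertex 3.287 1.672 -3.544
endloop
endfacet
facet normal 0.199 0.573 0.795
outer loop
vertex 4.384 1.125 -2.776
vertex 4.104 1.846 -3.225
vertex 3.525 1.37 -2.737
endloop
endfacet
facet normal 0.706 0.123 -0.697
outer loop
vertex 1.424 -1.377 -1.641
vertex 0.936 -1.33 -2.127
vertex 1.157 -0.762 -1.803
endloop
endfacet
facet normal 0.363 0.381 0.850
outer loop
vertex 1.424 -1.377 -1.641
vertex 1.157 -0.762 -1.803
vertex -0.456 -1.57 -0.753
endloop
endfacet
facet normal 0.706 0.123 -0.697
outer loop
vertex 1.157 -0.762 -1.803
vertex 0.936 -1.33 -2.127
vertex 0.669 -0.714 -2.289
endloop
endfacet
facet normal -0.241 0.912 0.332
outer loop
vertex 1.157 -0.762 -1.803
vertex 0.669 -0.714 -2.289
vertex -0.456 -1.57 -0.753
endloop
endfacet
facet normal 0.706 0.122 -0.698
outer loop
vertex 0.669 -0.714 -2.289
vertex 0.936 -1.33 -2.127
vertex 0.448 -1.282 -2.612
endloop
endfacet
facet normal -0.809 0.495 -0.317
outer loop
vertex 0.669 -0.714 -2.289
vertex 0.448 -1.282 -2.612
vertex -0.456 -1.57 -0.753
endloop
endfacet
facet normal 0.706 0.123 -0.698
outer loop
vertex 0.448 -1.282 -2.612
vertex 0.936 -1.33 -2.127
vertex 0.714 -1.897 -2.451
endloop
endfacet
facet normal -0.773 -0.451 -0.446
outer loop
vertex 0.448 -1.282 -2.612
vertex 0.714 -1.897 -2.451
vertex -0.456 -1.57 -0.753
endloop
endfacet
facet normal 0.706 0.122 -0.697
outer loop
vertex 0.714 -1.897 -2.451
vertex 0.936 -1.33 -2.127
vertex 1.202 -1.945 -1.965
endloop
endfacet
facet normal -0.169 -0.983 0.073
outer loop
vertex 0.714 -1.897 -2.451
vertex 1.202 -1.945 -1.965
vertex -0.456 -1.57 -0.753
endloop
endfacet
facet normal 0.706 0.122 -0.697
outer loop
vertex 1.202 -1.945 -1.965
vertex 0.936 -1.33 -2.127
vertex 1.424 -1.377 -1.641
endloop
endfacet
facet normal 0.399 -0.567 0.721
outer loop
vertex 1.202 -1.945 -1.965
vertex 1.424 -1.377 -1.641
vertex -0.456 -1.57 -0.753
endloop
endfacet

endsolid


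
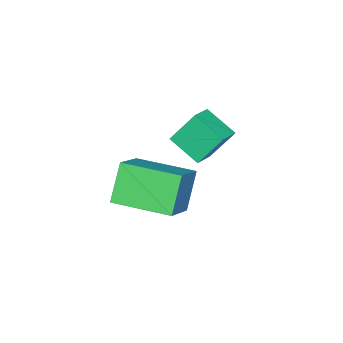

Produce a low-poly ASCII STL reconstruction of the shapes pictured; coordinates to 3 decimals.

solid 
facet normal -0.809 -0.256 -0.529
outer loop
vertex 1.646 1.18 -2.822
vertex 1.024 3.207 -2.852
vertex 2.461 1.41 -4.18
endloop
endfacet
facet normal 0.294 -0.956 0.014
outer loop
vertex 3.796 1.833 -3.308
vertex 1.646 1.18 -2.822
vertex 2.461 1.41 -4.18
endloop
endfacet
facet normal -0.809 -0.257 -0.528
outer loop
vertex 2.461 1.41 -4.18
vertex 1.024 3.207 -2.852
vertex 1.838 3.436 -4.21
endloop
endfacet
facet normal 0.509 0.144 -0.849
outer loop
vertex 1.838 3.436 -4.21
vertex 3.796 1.833 -3.308
vertex 2.461 1.41 -4.18
endloop
endfacet
facet normal -0.509 -0.144 0.849
outer loop
vertex 1.646 1.18 -2.822
vertex 2.359 3.63 -1.98
vertex 1.024 3.207 -2.852
endloop
endfacet
facet normal 0.294 -0.956 0.015
outer loop
vertex 2.982 1.604 -1.95
vertex 1.646 1.18 -2.822
vertex 3.796 1.833 -3.308
endloop
endfacet
facet normal -0.508 -0.144 0.849
outer loop
vertex 2.982 1.604 -1.95
vertex 2.359 3.63 -1.98
vertex 1.646 1.18 -2.822
endloop
endfacet
facet normal -0.293 0.956 -0.015
outer loop
vertex 1.024 3.207 -2.852
vertex 2.359 3.63 -1.98
vertex 1.838 3.436 -4.21
endloop
endfacet
facet normal 0.509 0.143 -0.849
outer loop
vertex 3.174 3.86 -3.338
vertex 3.796 1.833 -3.308
vertex 1.838 3.436 -4.21
endloop
endfacet
facet normal -0.294 0.956 -0.014
outer loop
vertex 1.838 3.436 -4.21
vertex 2.359 3.63 -1.98
vertex 3.174 3.86 -3.338
endloop
endfacet
facet normal 0.809 0.256 0.528
outer loop
vertex 3.174 3.86 -3.338
vertex 2.982 1.604 -1.95
vertex 3.796 1.833 -3.308
endloop
endfacet
facet normal 0.809 0.257 0.529
outer loop
vertex 2.359 3.63 -1.98
vertex 2.982 1.604 -1.95
vertex 3.174 3.86 -3.338
endloop
endfacet
facet normal -0.338 0.452 0.826
outer loop
vertex -1.739 1.547 -2.204
vertex -0.873 1.686 -1.925
vertex -1.722 2.761 -2.861
endloop
endfacet
facet normal -0.941 -0.151 -0.304
outer loop
vertex -1.207 2.074 -4.115
vertex -1.739 1.547 -2.204
vertex -1.722 2.761 -2.861
endloop
endfacet
facet normal -0.339 0.451 0.826
outer loop
vertex -1.722 2.761 -2.861
vertex -0.873 1.686 -1.925
vertex -0.856 2.899 -2.581
endloop
endfacet
facet normal 0.014 0.879 -0.476
outer loop
vertex -0.856 2.899 -2.581
vertex -1.207 2.074 -4.115
vertex -1.722 2.761 -2.861
endloop
endfacet
facet normal -0.012 -0.879 0.477
outer loop
vertex -1.739 1.547 -2.204
vertex -0.358 0.999 -3.179
vertex -0.873 1.686 -1.925
endloop
endfacet
facet normal -0.941 -0.151 -0.304
outer loop
vertex -1.224 0.861 -3.459
vertex -1.739 1.547 -2.204
vertex -1.207 2.074 -4.115
endloop
endfacet
facet normal -0.013 -0.880 0.475
outer loop
vertex -1.224 0.861 -3.459
vertex -0.358 0.999 -3.179
vertex -1.739 1.547 -2.204
endloop
endfacet
facet normal 0.941 0.151 0.304
outer loop
vertex -0.873 1.686 -1.925
vertex -0.358 0.999 -3.179
vertex -0.856 2.899 -2.581
endloop
endfacet
facet normal 0.012 0.879 -0.476
outer loop
vertex -0.341 2.213 -3.836
vertex -1.207 2.074 -4.115
vertex -0.856 2.899 -2.581
endloop
endfacet
facet normal 0.941 0.151 0.303
outer loop
vertex -0.856 2.899 -2.581
vertex -0.358 0.999 -3.179
vertex -0.341 2.213 -3.836
endloop
endfacet
facet normal 0.338 -0.451 -0.826
outer loop
vertex -0.341 2.213 -3.836
vertex -1.224 0.861 -3.459
vertex -1.207 2.074 -4.115
endloop
endfacet
facet normal 0.339 -0.451 -0.825
outer loop
vertex -0.358 0.999 -3.179
vertex -1.224 0.861 -3.459
vertex -0.341 2.213 -3.836
endloop
endfacet

endsolid


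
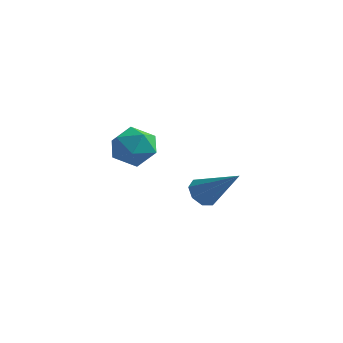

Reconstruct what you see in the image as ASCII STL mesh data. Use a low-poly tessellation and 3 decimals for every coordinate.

solid 
facet normal -0.779 0.062 -0.624
outer loop
vertex 2.613 -2.131 -0.96
vertex 2.208 -2.11 -0.452
vertex 2.526 -1.666 -0.805
endloop
endfacet
facet normal 0.806 0.317 -0.499
outer loop
vertex 2.613 -2.131 -0.96
vertex 2.526 -1.666 -0.805
vertex 3.712 -2.23 0.752
endloop
endfacet
facet normal -0.779 0.062 -0.624
outer loop
vertex 2.526 -1.666 -0.805
vertex 2.208 -2.11 -0.452
vertex 2.252 -1.462 -0.443
endloop
endfacet
facet normal 0.519 0.851 -0.087
outer loop
vertex 2.526 -1.666 -0.805
vertex 2.252 -1.462 -0.443
vertex 3.712 -2.23 0.752
endloop
endfacet
facet normal -0.780 0.062 -0.623
outer loop
vertex 2.252 -1.462 -0.443
vertex 2.208 -2.11 -0.452
vertex 1.953 -1.637 -0.086
endloop
endfacet
facet normal 0.065 0.874 0.482
outer loop
vertex 2.252 -1.462 -0.443
vertex 1.953 -1.637 -0.086
vertex 3.712 -2.23 0.752
endloop
endfacet
facet normal -0.779 0.063 -0.624
outer loop
vertex 1.953 -1.637 -0.086
vertex 2.208 -2.11 -0.452
vertex 1.803 -2.09 0.056
endloop
endfacet
facet normal -0.294 0.373 0.880
outer loop
vertex 1.953 -1.637 -0.086
vertex 1.803 -2.09 0.056
vertex 3.712 -2.23 0.752
endloop
endfacet
facet normal -0.779 0.062 -0.624
outer loop
vertex 1.803 -2.09 0.056
vertex 2.208 -2.11 -0.452
vertex 1.89 -2.554 -0.099
endloop
endfacet
facet normal -0.343 -0.355 0.870
outer loop
vertex 1.803 -2.09 0.056
vertex 1.89 -2.554 -0.099
vertex 3.712 -2.23 0.752
endloop
endfacet
facet normal -0.779 0.061 -0.624
outer loop
vertex 1.89 -2.554 -0.099
vertex 2.208 -2.11 -0.452
vertex 2.164 -2.759 -0.461
endloop
endfacet
facet normal -0.057 -0.887 0.459
outer loop
vertex 1.89 -2.554 -0.099
vertex 2.164 -2.759 -0.461
vertex 3.712 -2.23 0.752
endloop
endfacet
facet normal -0.779 0.061 -0.624
outer loop
vertex 2.164 -2.759 -0.461
vertex 2.208 -2.11 -0.452
vertex 2.463 -2.583 -0.817
endloop
endfacet
facet normal 0.400 -0.909 -0.114
outer loop
vertex 2.164 -2.759 -0.461
vertex 2.463 -2.583 -0.817
vertex 3.712 -2.23 0.752
endloop
endfacet
facet normal -0.779 0.061 -0.624
outer loop
vertex 2.463 -2.583 -0.817
vertex 2.208 -2.11 -0.452
vertex 2.613 -2.131 -0.96
endloop
endfacet
facet normal 0.756 -0.412 -0.509
outer loop
vertex 2.463 -2.583 -0.817
vertex 2.613 -2.131 -0.96
vertex 3.712 -2.23 0.752
endloop
endfacet
facet normal -0.754 -0.638 0.156
outer loop
vertex -2.153 -1.231 0.778
vertex -1.659 -1.931 0.306
vertex -1.551 -1.822 1.272
endloop
endfacet
facet normal -0.714 -0.157 0.682
outer loop
vertex -2.153 -1.231 0.778
vertex -1.551 -1.822 1.272
vertex -1.57 -0.865 1.472
endloop
endfacet
facet normal -0.777 0.492 0.393
outer loop
vertex -2.153 -1.231 0.778
vertex -1.57 -0.865 1.472
vertex -1.689 -0.382 0.631
endloop
endfacet
facet normal -0.855 0.414 -0.312
outer loop
vertex -2.153 -1.231 0.778
vertex -1.689 -0.382 0.631
vertex -1.745 -1.041 -0.09
endloop
endfacet
facet normal -0.842 -0.285 -0.458
outer loop
vertex -2.153 -1.231 0.778
vertex -1.745 -1.041 -0.09
vertex -1.659 -1.931 0.306
endloop
endfacet
facet normal -0.066 -0.205 0.976
outer loop
vertex -1.57 -0.865 1.472
vertex -1.551 -1.822 1.272
vertex -0.715 -1.339 1.43
endloop
endfacet
facet normal -0.131 -0.983 0.126
outer loop
vertex -1.551 -1.822 1.272
vertex -1.659 -1.931 0.306
vertex -0.771 -1.998 0.709
endloop
endfacet
facet normal -0.272 -0.413 -0.869
outer loop
vertex -1.659 -1.931 0.306
vertex -1.745 -1.041 -0.09
vertex -0.89 -1.515 -0.132
endloop
endfacet
facet normal -0.295 0.717 -0.632
outer loop
vertex -1.745 -1.041 -0.09
vertex -1.689 -0.382 0.631
vertex -0.909 -0.558 0.068
endloop
endfacet
facet normal -0.167 0.845 0.509
outer loop
vertex -1.689 -0.382 0.631
vertex -1.57 -0.865 1.472
vertex -0.801 -0.449 1.034
endloop
endfacet
facet normal 0.855 -0.414 0.312
outer loop
vertex -0.307 -1.149 0.562
vertex -0.715 -1.339 1.43
vertex -0.771 -1.998 0.709
endloop
endfacet
facet normal 0.777 -0.492 -0.393
outer loop
vertex -0.307 -1.149 0.562
vertex -0.771 -1.998 0.709
vertex -0.89 -1.515 -0.132
endloop
endfacet
facet normal 0.714 0.157 -0.682
outer loop
vertex -0.307 -1.149 0.562
vertex -0.89 -1.515 -0.132
vertex -0.909 -0.558 0.068
endloop
endfacet
facet normal 0.754 0.638 -0.156
outer loop
vertex -0.307 -1.149 0.562
vertex -0.909 -0.558 0.068
vertex -0.801 -0.449 1.034
endloop
endfacet
facet normal 0.842 0.285 0.458
outer loop
vertex -0.307 -1.149 0.562
vertex -0.801 -0.449 1.034
vertex -0.715 -1.339 1.43
endloop
endfacet
facet normal 0.295 -0.717 0.632
outer loop
vertex -0.771 -1.998 0.709
vertex -0.715 -1.339 1.43
vertex -1.551 -1.822 1.272
endloop
endfacet
facet normal 0.167 -0.845 -0.509
outer loop
vertex -0.89 -1.515 -0.132
vertex -0.771 -1.998 0.709
vertex -1.659 -1.931 0.306
endloop
endfacet
facet normal 0.066 0.205 -0.976
outer loop
vertex -0.909 -0.558 0.068
vertex -0.89 -1.515 -0.132
vertex -1.745 -1.041 -0.09
endloop
endfacet
facet normal 0.131 0.983 -0.126
outer loop
vertex -0.801 -0.449 1.034
vertex -0.909 -0.558 0.068
vertex -1.689 -0.382 0.631
endloop
endfacet
facet normal 0.272 0.413 0.869
outer loop
vertex -0.715 -1.339 1.43
vertex -0.801 -0.449 1.034
vertex -1.57 -0.865 1.472
endloop
endfacet

endsolid


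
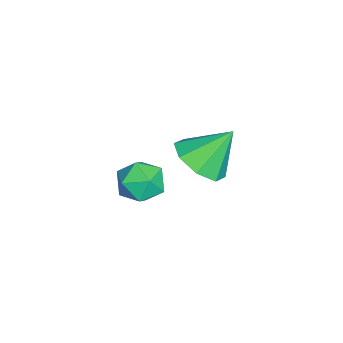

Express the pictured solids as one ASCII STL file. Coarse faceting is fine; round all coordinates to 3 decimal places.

solid 
facet normal 0.194 -0.614 -0.765
outer loop
vertex -1.237 3.42 -1.091
vertex -2.277 3.405 -1.343
vertex -1.44 4.013 -1.618
endloop
endfacet
facet normal 0.719 0.583 0.378
outer loop
vertex -1.237 3.42 -1.091
vertex -1.44 4.013 -1.618
vertex -2.603 4.435 -0.057
endloop
endfacet
facet normal 0.193 -0.613 -0.766
outer loop
vertex -1.44 4.013 -1.618
vertex -2.277 3.405 -1.343
vertex -2.133 4.251 -1.983
endloop
endfacet
facet normal 0.329 0.944 -0.010
outer loop
vertex -1.44 4.013 -1.618
vertex -2.133 4.251 -1.983
vertex -2.603 4.435 -0.057
endloop
endfacet
facet normal 0.195 -0.613 -0.766
outer loop
vertex -2.133 4.251 -1.983
vertex -2.277 3.405 -1.343
vertex -2.91 3.993 -1.974
endloop
endfacet
facet normal -0.313 0.935 -0.166
outer loop
vertex -2.133 4.251 -1.983
vertex -2.91 3.993 -1.974
vertex -2.603 4.435 -0.057
endloop
endfacet
facet normal 0.195 -0.612 -0.766
outer loop
vertex -2.91 3.993 -1.974
vertex -2.277 3.405 -1.343
vertex -3.316 3.391 -1.596
endloop
endfacet
facet normal -0.828 0.561 0.003
outer loop
vertex -2.91 3.993 -1.974
vertex -3.316 3.391 -1.596
vertex -2.603 4.435 -0.057
endloop
endfacet
facet normal 0.195 -0.613 -0.766
outer loop
vertex -3.316 3.391 -1.596
vertex -2.277 3.405 -1.343
vertex -3.113 2.797 -1.069
endloop
endfacet
facet normal -0.917 0.040 0.398
outer loop
vertex -3.316 3.391 -1.596
vertex -3.113 2.797 -1.069
vertex -2.603 4.435 -0.057
endloop
endfacet
facet normal 0.195 -0.613 -0.766
outer loop
vertex -3.113 2.797 -1.069
vertex -2.277 3.405 -1.343
vertex -2.42 2.56 -0.703
endloop
endfacet
facet normal -0.526 -0.322 0.787
outer loop
vertex -3.113 2.797 -1.069
vertex -2.42 2.56 -0.703
vertex -2.603 4.435 -0.057
endloop
endfacet
facet normal 0.195 -0.613 -0.766
outer loop
vertex -2.42 2.56 -0.703
vertex -2.277 3.405 -1.343
vertex -1.643 2.818 -0.712
endloop
endfacet
facet normal 0.115 -0.314 0.943
outer loop
vertex -2.42 2.56 -0.703
vertex -1.643 2.818 -0.712
vertex -2.603 4.435 -0.057
endloop
endfacet
facet normal 0.194 -0.613 -0.766
outer loop
vertex -1.643 2.818 -0.712
vertex -2.277 3.405 -1.343
vertex -1.237 3.42 -1.091
endloop
endfacet
facet normal 0.631 0.061 0.773
outer loop
vertex -1.643 2.818 -0.712
vertex -1.237 3.42 -1.091
vertex -2.603 4.435 -0.057
endloop
endfacet
facet normal -0.588 -0.506 0.631
outer loop
vertex 0.341 1.915 0.714
vertex 0.86 1.243 0.658
vertex 0.993 1.834 1.256
endloop
endfacet
facet normal -0.613 0.194 0.766
outer loop
vertex 0.341 1.915 0.714
vertex 0.993 1.834 1.256
vertex 0.812 2.595 0.919
endloop
endfacet
facet normal -0.833 0.525 0.173
outer loop
vertex 0.341 1.915 0.714
vertex 0.812 2.595 0.919
vertex 0.568 2.474 0.112
endloop
endfacet
facet normal -0.944 0.029 -0.329
outer loop
vertex 0.341 1.915 0.714
vertex 0.568 2.474 0.112
vertex 0.598 1.638 -0.049
endloop
endfacet
facet normal -0.792 -0.608 -0.046
outer loop
vertex 0.341 1.915 0.714
vertex 0.598 1.638 -0.049
vertex 0.86 1.243 0.658
endloop
endfacet
facet normal 0.051 0.414 0.909
outer loop
vertex 0.812 2.595 0.919
vertex 0.993 1.834 1.256
vertex 1.622 2.342 0.989
endloop
endfacet
facet normal 0.090 -0.718 0.690
outer loop
vertex 0.993 1.834 1.256
vertex 0.86 1.243 0.658
vertex 1.652 1.506 0.828
endloop
endfacet
facet normal -0.241 -0.883 -0.404
outer loop
vertex 0.86 1.243 0.658
vertex 0.598 1.638 -0.049
vertex 1.408 1.385 0.021
endloop
endfacet
facet normal -0.486 0.148 -0.861
outer loop
vertex 0.598 1.638 -0.049
vertex 0.568 2.474 0.112
vertex 1.227 2.146 -0.316
endloop
endfacet
facet normal -0.305 0.951 -0.050
outer loop
vertex 0.568 2.474 0.112
vertex 0.812 2.595 0.919
vertex 1.36 2.737 0.282
endloop
endfacet
facet normal 0.944 -0.029 0.329
outer loop
vertex 1.879 2.065 0.226
vertex 1.622 2.342 0.989
vertex 1.652 1.506 0.828
endloop
endfacet
facet normal 0.833 -0.525 -0.173
outer loop
vertex 1.879 2.065 0.226
vertex 1.652 1.506 0.828
vertex 1.408 1.385 0.021
endloop
endfacet
facet normal 0.613 -0.194 -0.766
outer loop
vertex 1.879 2.065 0.226
vertex 1.408 1.385 0.021
vertex 1.227 2.146 -0.316
endloop
endfacet
facet normal 0.588 0.506 -0.631
outer loop
vertex 1.879 2.065 0.226
vertex 1.227 2.146 -0.316
vertex 1.36 2.737 0.282
endloop
endfacet
facet normal 0.792 0.608 0.046
outer loop
vertex 1.879 2.065 0.226
vertex 1.36 2.737 0.282
vertex 1.622 2.342 0.989
endloop
endfacet
facet normal 0.486 -0.148 0.861
outer loop
vertex 1.652 1.506 0.828
vertex 1.622 2.342 0.989
vertex 0.993 1.834 1.256
endloop
endfacet
facet normal 0.305 -0.951 0.050
outer loop
vertex 1.408 1.385 0.021
vertex 1.652 1.506 0.828
vertex 0.86 1.243 0.658
endloop
endfacet
facet normal -0.051 -0.414 -0.909
outer loop
vertex 1.227 2.146 -0.316
vertex 1.408 1.385 0.021
vertex 0.598 1.638 -0.049
endloop
endfacet
facet normal -0.090 0.718 -0.690
outer loop
vertex 1.36 2.737 0.282
vertex 1.227 2.146 -0.316
vertex 0.568 2.474 0.112
endloop
endfacet
facet normal 0.241 0.883 0.404
outer loop
vertex 1.622 2.342 0.989
vertex 1.36 2.737 0.282
vertex 0.812 2.595 0.919
endloop
endfacet

endsolid


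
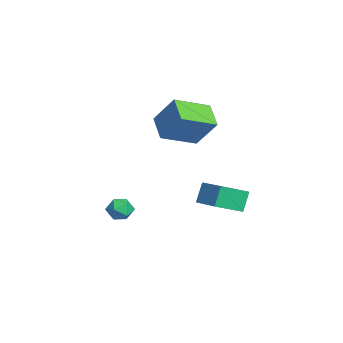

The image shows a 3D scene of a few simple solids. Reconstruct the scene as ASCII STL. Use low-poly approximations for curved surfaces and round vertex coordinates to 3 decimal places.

solid 
facet normal -0.883 -0.409 -0.230
outer loop
vertex 3.178 0.272 0.582
vertex 2.695 1.727 -0.152
vertex 3.634 -0.113 -0.481
endloop
endfacet
facet normal 0.284 -0.856 0.432
outer loop
vertex 4.985 0.513 -0.128
vertex 3.178 0.272 0.582
vertex 3.634 -0.113 -0.481
endloop
endfacet
facet normal -0.883 -0.409 -0.231
outer loop
vertex 3.634 -0.113 -0.481
vertex 2.695 1.727 -0.152
vertex 3.152 1.342 -1.216
endloop
endfacet
facet normal 0.374 -0.316 -0.872
outer loop
vertex 3.152 1.342 -1.216
vertex 4.985 0.513 -0.128
vertex 3.634 -0.113 -0.481
endloop
endfacet
facet normal -0.374 0.316 0.872
outer loop
vertex 3.178 0.272 0.582
vertex 4.046 2.353 0.201
vertex 2.695 1.727 -0.152
endloop
endfacet
facet normal 0.284 -0.856 0.432
outer loop
vertex 4.528 0.898 0.936
vertex 3.178 0.272 0.582
vertex 4.985 0.513 -0.128
endloop
endfacet
facet normal -0.375 0.316 0.871
outer loop
vertex 4.528 0.898 0.936
vertex 4.046 2.353 0.201
vertex 3.178 0.272 0.582
endloop
endfacet
facet normal -0.284 0.856 -0.432
outer loop
vertex 2.695 1.727 -0.152
vertex 4.046 2.353 0.201
vertex 3.152 1.342 -1.216
endloop
endfacet
facet normal 0.375 -0.315 -0.872
outer loop
vertex 4.502 1.968 -0.862
vertex 4.985 0.513 -0.128
vertex 3.152 1.342 -1.216
endloop
endfacet
facet normal -0.284 0.856 -0.432
outer loop
vertex 3.152 1.342 -1.216
vertex 4.046 2.353 0.201
vertex 4.502 1.968 -0.862
endloop
endfacet
facet normal 0.883 0.409 0.231
outer loop
vertex 4.502 1.968 -0.862
vertex 4.528 0.898 0.936
vertex 4.985 0.513 -0.128
endloop
endfacet
facet normal 0.883 0.409 0.231
outer loop
vertex 4.046 2.353 0.201
vertex 4.528 0.898 0.936
vertex 4.502 1.968 -0.862
endloop
endfacet
facet normal -0.098 0.231 0.968
outer loop
vertex 0.805 -3.012 -1.44
vertex 1.104 -3.681 -1.25
vertex 1.553 -3.08 -1.348
endloop
endfacet
facet normal 0.004 0.819 0.574
outer loop
vertex 0.805 -3.012 -1.44
vertex 1.553 -3.08 -1.348
vertex 1.277 -2.674 -1.925
endloop
endfacet
facet normal -0.518 0.851 0.089
outer loop
vertex 0.805 -3.012 -1.44
vertex 1.277 -2.674 -1.925
vertex 0.658 -3.024 -2.183
endloop
endfacet
facet normal -0.942 0.283 0.182
outer loop
vertex 0.805 -3.012 -1.44
vertex 0.658 -3.024 -2.183
vertex 0.551 -3.647 -1.766
endloop
endfacet
facet normal -0.682 -0.099 0.724
outer loop
vertex 0.805 -3.012 -1.44
vertex 0.551 -3.647 -1.766
vertex 1.104 -3.681 -1.25
endloop
endfacet
facet normal 0.622 0.748 0.229
outer loop
vertex 1.277 -2.674 -1.925
vertex 1.553 -3.08 -1.348
vertex 1.869 -3.133 -2.034
endloop
endfacet
facet normal 0.459 -0.202 0.865
outer loop
vertex 1.553 -3.08 -1.348
vertex 1.104 -3.681 -1.25
vertex 1.762 -3.756 -1.617
endloop
endfacet
facet normal -0.485 -0.737 0.471
outer loop
vertex 1.104 -3.681 -1.25
vertex 0.551 -3.647 -1.766
vertex 1.143 -4.106 -1.875
endloop
endfacet
facet normal -0.905 -0.118 -0.408
outer loop
vertex 0.551 -3.647 -1.766
vertex 0.658 -3.024 -2.183
vertex 0.867 -3.7 -2.452
endloop
endfacet
facet normal -0.220 0.800 -0.558
outer loop
vertex 0.658 -3.024 -2.183
vertex 1.277 -2.674 -1.925
vertex 1.316 -3.099 -2.55
endloop
endfacet
facet normal 0.942 -0.283 -0.182
outer loop
vertex 1.615 -3.768 -2.36
vertex 1.869 -3.133 -2.034
vertex 1.762 -3.756 -1.617
endloop
endfacet
facet normal 0.518 -0.851 -0.089
outer loop
vertex 1.615 -3.768 -2.36
vertex 1.762 -3.756 -1.617
vertex 1.143 -4.106 -1.875
endloop
endfacet
facet normal -0.004 -0.819 -0.574
outer loop
vertex 1.615 -3.768 -2.36
vertex 1.143 -4.106 -1.875
vertex 0.867 -3.7 -2.452
endloop
endfacet
facet normal 0.098 -0.231 -0.968
outer loop
vertex 1.615 -3.768 -2.36
vertex 0.867 -3.7 -2.452
vertex 1.316 -3.099 -2.55
endloop
endfacet
facet normal 0.682 0.099 -0.724
outer loop
vertex 1.615 -3.768 -2.36
vertex 1.316 -3.099 -2.55
vertex 1.869 -3.133 -2.034
endloop
endfacet
facet normal 0.905 0.118 0.408
outer loop
vertex 1.762 -3.756 -1.617
vertex 1.869 -3.133 -2.034
vertex 1.553 -3.08 -1.348
endloop
endfacet
facet normal 0.220 -0.800 0.558
outer loop
vertex 1.143 -4.106 -1.875
vertex 1.762 -3.756 -1.617
vertex 1.104 -3.681 -1.25
endloop
endfacet
facet normal -0.622 -0.748 -0.229
outer loop
vertex 0.867 -3.7 -2.452
vertex 1.143 -4.106 -1.875
vertex 0.551 -3.647 -1.766
endloop
endfacet
facet normal -0.459 0.202 -0.865
outer loop
vertex 1.316 -3.099 -2.55
vertex 0.867 -3.7 -2.452
vertex 0.658 -3.024 -2.183
endloop
endfacet
facet normal 0.485 0.737 -0.471
outer loop
vertex 1.869 -3.133 -2.034
vertex 1.316 -3.099 -2.55
vertex 1.277 -2.674 -1.925
endloop
endfacet
facet normal -0.880 -0.069 0.470
outer loop
vertex 1.409 -0.773 5.396
vertex 0.85 1.075 4.622
vertex 0.661 -1.64 3.867
endloop
endfacet
facet normal 0.269 -0.888 0.372
outer loop
vertex 1.99 -1.535 3.158
vertex 1.409 -0.773 5.396
vertex 0.661 -1.64 3.867
endloop
endfacet
facet normal -0.880 -0.069 0.470
outer loop
vertex 0.661 -1.64 3.867
vertex 0.85 1.075 4.622
vertex 0.102 0.208 3.093
endloop
endfacet
facet normal -0.391 -0.454 -0.801
outer loop
vertex 0.102 0.208 3.093
vertex 1.99 -1.535 3.158
vertex 0.661 -1.64 3.867
endloop
endfacet
facet normal 0.391 0.454 0.801
outer loop
vertex 1.409 -0.773 5.396
vertex 2.179 1.18 3.913
vertex 0.85 1.075 4.622
endloop
endfacet
facet normal 0.269 -0.888 0.372
outer loop
vertex 2.738 -0.668 4.687
vertex 1.409 -0.773 5.396
vertex 1.99 -1.535 3.158
endloop
endfacet
facet normal 0.391 0.454 0.801
outer loop
vertex 2.738 -0.668 4.687
vertex 2.179 1.18 3.913
vertex 1.409 -0.773 5.396
endloop
endfacet
facet normal -0.269 0.888 -0.372
outer loop
vertex 0.85 1.075 4.622
vertex 2.179 1.18 3.913
vertex 0.102 0.208 3.093
endloop
endfacet
facet normal -0.391 -0.454 -0.801
outer loop
vertex 1.431 0.313 2.384
vertex 1.99 -1.535 3.158
vertex 0.102 0.208 3.093
endloop
endfacet
facet normal -0.269 0.888 -0.372
outer loop
vertex 0.102 0.208 3.093
vertex 2.179 1.18 3.913
vertex 1.431 0.313 2.384
endloop
endfacet
facet normal 0.880 0.069 -0.470
outer loop
vertex 1.431 0.313 2.384
vertex 2.738 -0.668 4.687
vertex 1.99 -1.535 3.158
endloop
endfacet
facet normal 0.880 0.069 -0.470
outer loop
vertex 2.179 1.18 3.913
vertex 2.738 -0.668 4.687
vertex 1.431 0.313 2.384
endloop
endfacet

endsolid
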